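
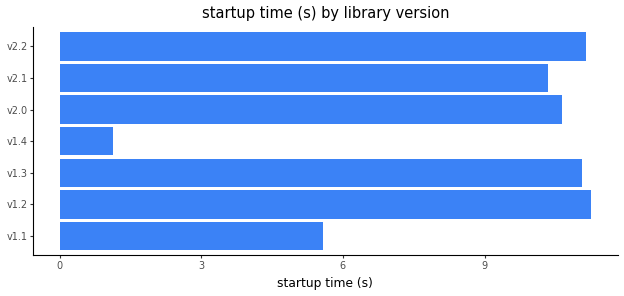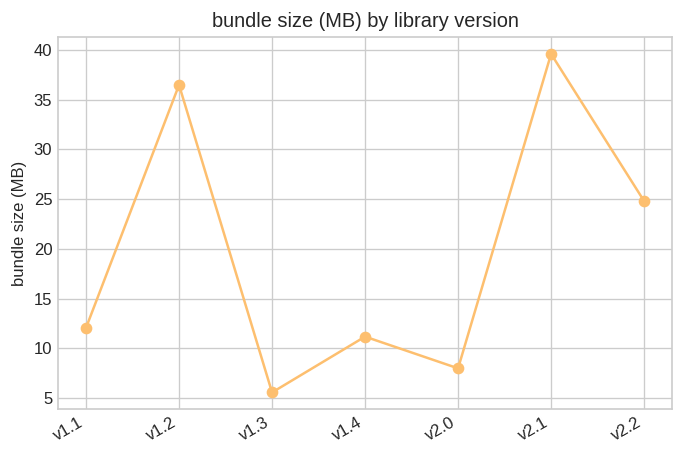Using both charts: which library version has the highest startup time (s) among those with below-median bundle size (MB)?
Chart 2 median bundle size (MB) ≈ 10; below-median library versions: v1.3, v1.4, v2.0. Among those, v1.3 has the highest startup time (s) (≈ 12).

v1.3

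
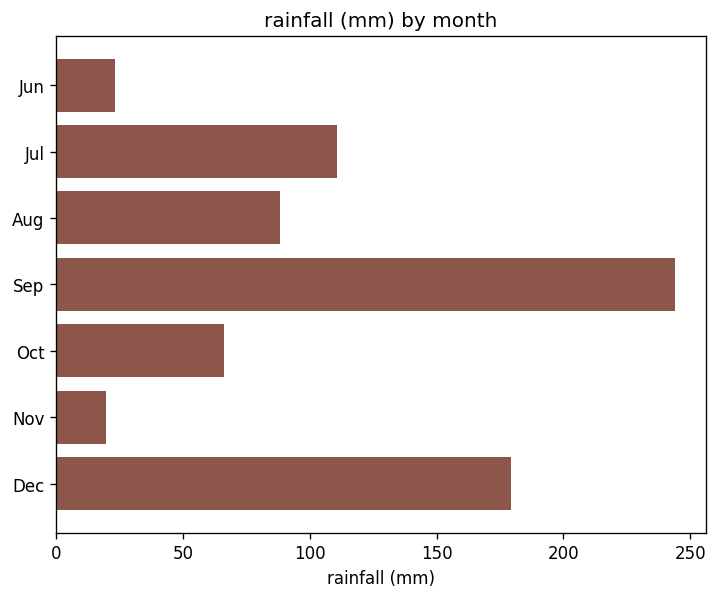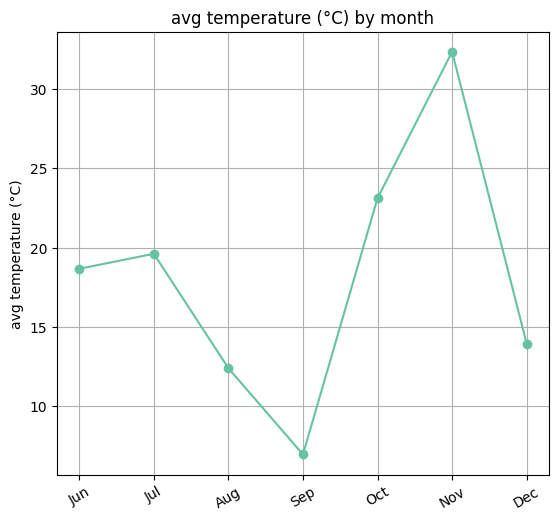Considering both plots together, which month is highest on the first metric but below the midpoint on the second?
Chart 2 median avg temperature (°C) ≈ 20; below-median months: Aug, Sep, Dec. Among those, Sep has the highest rainfall (mm) (≈ 250).

Sep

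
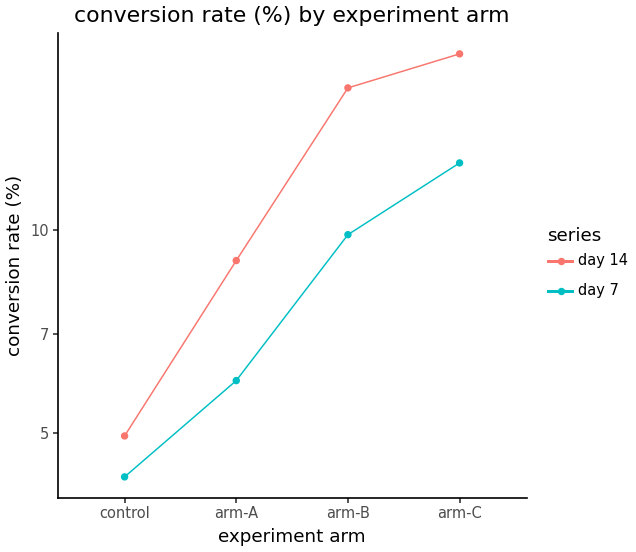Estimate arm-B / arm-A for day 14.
arm-B ≈ 16, arm-A ≈ 10; 16/10 ≈ 1.6.

≈ 1.6×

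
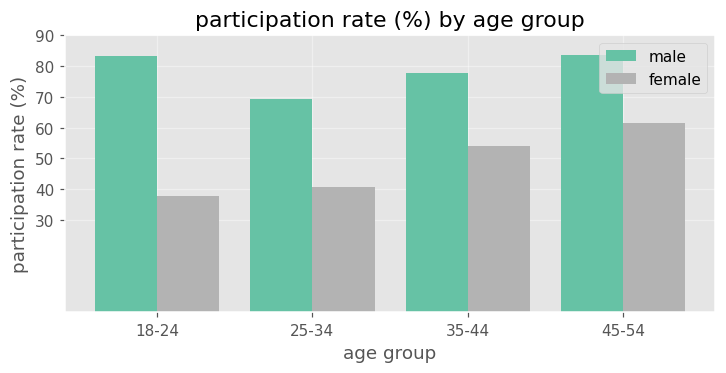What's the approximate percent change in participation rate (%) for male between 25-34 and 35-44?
≈ +14.3%

25-34 ≈ 70, 35-44 ≈ 80; (80 − 70) / 70 ≈ +14.3%.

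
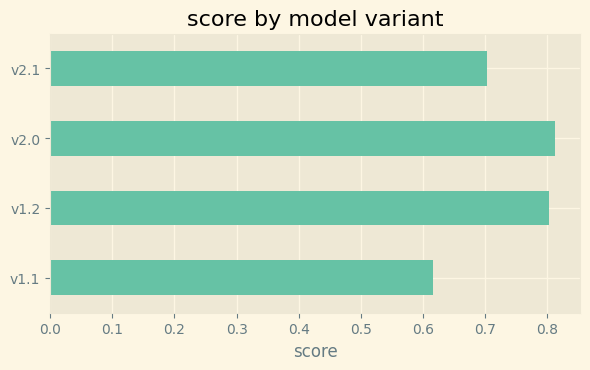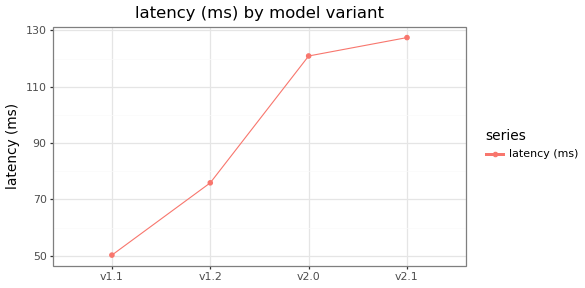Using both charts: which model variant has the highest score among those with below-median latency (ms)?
Chart 2 median latency (ms) ≈ 100; below-median model variants: v1.1, v1.2. Among those, v1.2 has the highest score (≈ 0.8).

v1.2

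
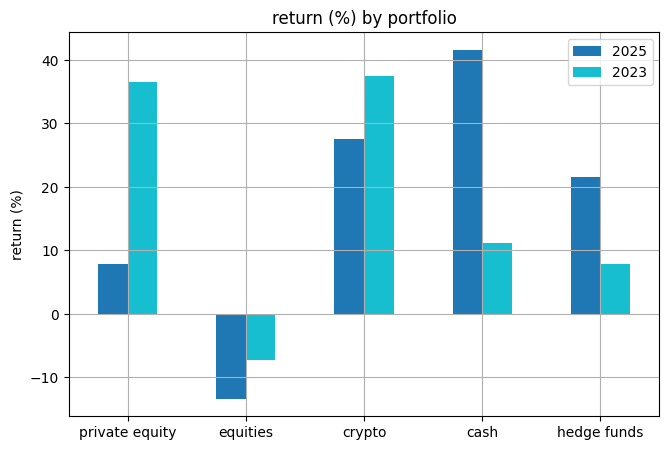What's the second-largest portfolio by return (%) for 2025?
Top 3 for 2025: cash ≈ 40, crypto ≈ 30, hedge funds ≈ 20.

crypto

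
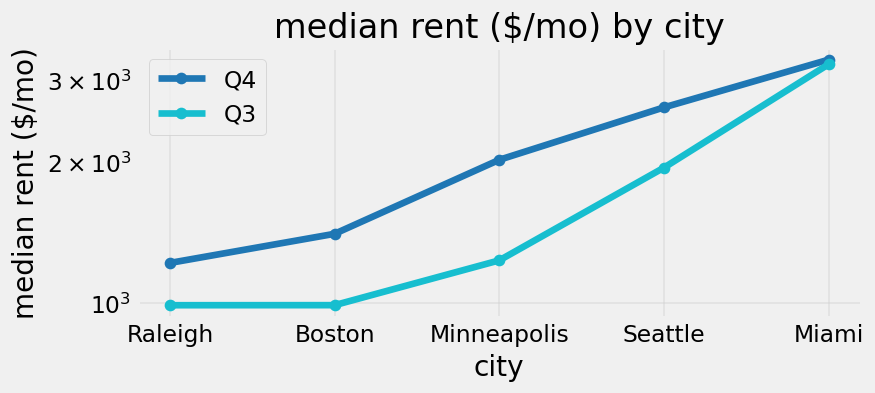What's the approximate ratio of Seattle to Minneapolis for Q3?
Seattle ≈ 2000, Minneapolis ≈ 1200; 2000/1200 ≈ 1.67.

≈ 1.67×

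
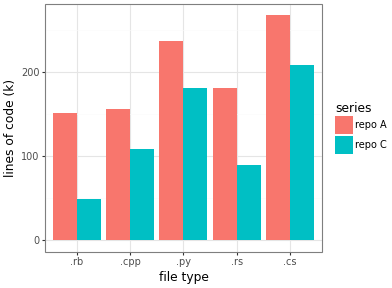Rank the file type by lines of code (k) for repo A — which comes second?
.py

Top 3 for repo A: .cs ≈ 275, .py ≈ 225, .rs ≈ 175.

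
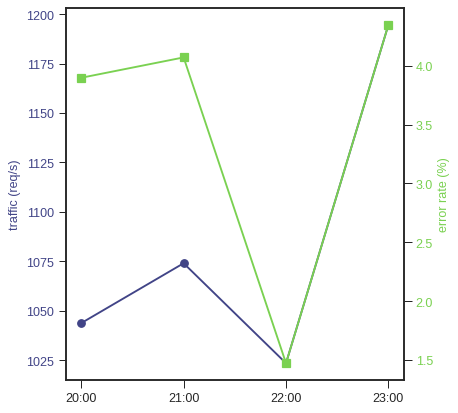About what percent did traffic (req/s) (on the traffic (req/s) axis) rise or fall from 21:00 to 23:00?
21:00 ≈ 1080, 23:00 ≈ 1200; (1200 − 1080) / 1080 ≈ +11.1%.

≈ +11.1%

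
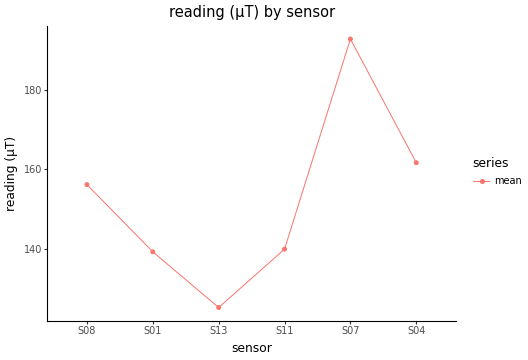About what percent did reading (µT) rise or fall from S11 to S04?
S11 ≈ 140, S04 ≈ 160; (160 − 140) / 140 ≈ +14.3%.

≈ +14.3%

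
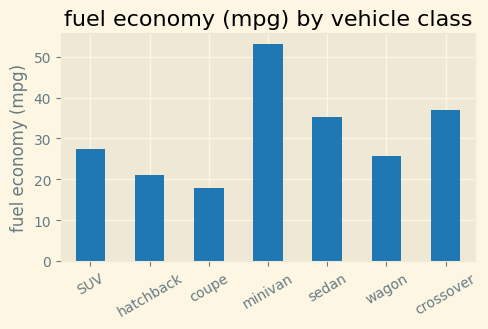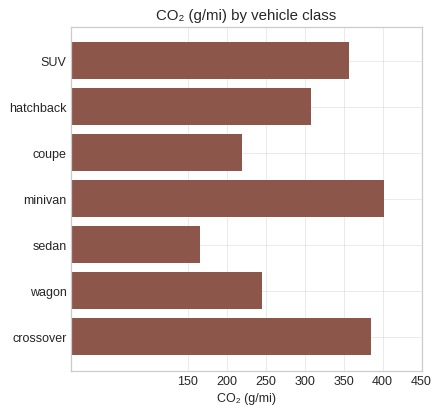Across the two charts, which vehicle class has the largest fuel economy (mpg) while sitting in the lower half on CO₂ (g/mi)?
sedan

Chart 2 median CO₂ (g/mi) ≈ 300; below-median vehicle classes: coupe, sedan, wagon. Among those, sedan has the highest fuel economy (mpg) (≈ 35).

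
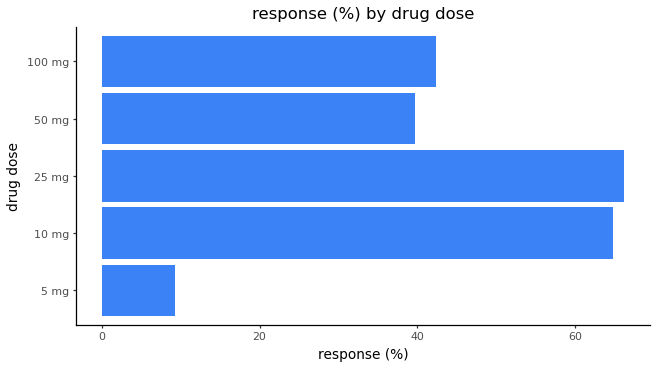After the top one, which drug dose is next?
10 mg

Top 3: 25 mg ≈ 70, 10 mg ≈ 60, 100 mg ≈ 40.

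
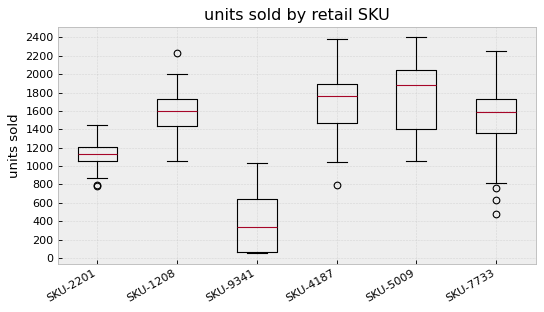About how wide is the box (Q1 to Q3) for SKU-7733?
≈ 400

Q3 ≈ 1800, Q1 ≈ 1400; IQR ≈ 400.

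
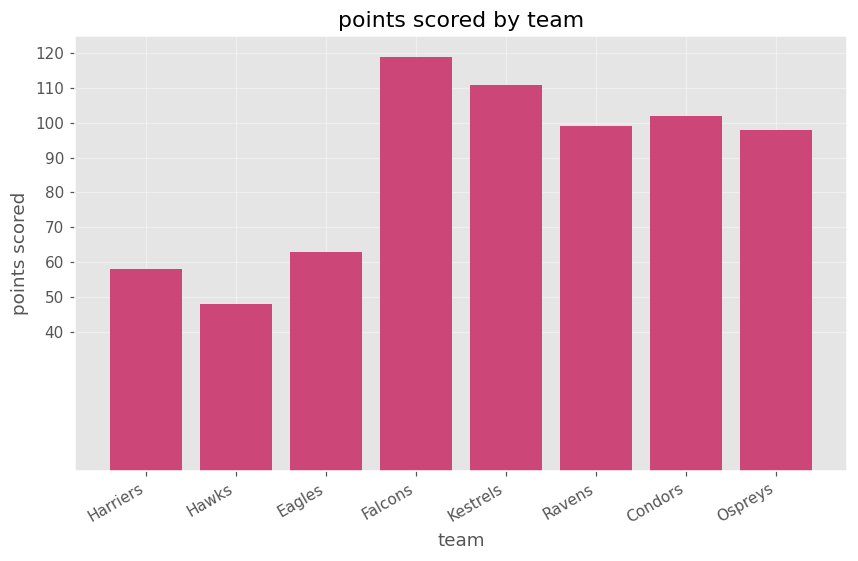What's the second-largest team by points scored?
Top 3: Falcons ≈ 120, Kestrels ≈ 110, Condors ≈ 100.

Kestrels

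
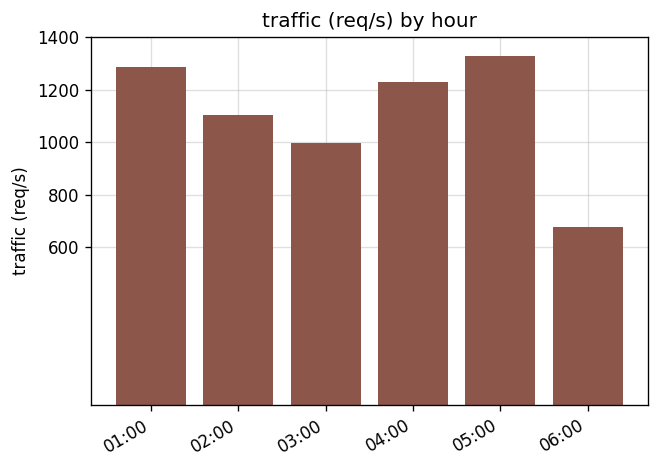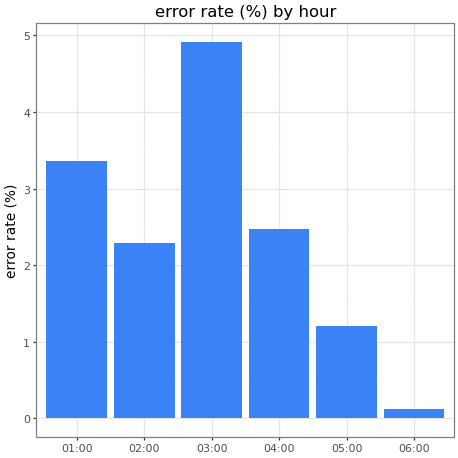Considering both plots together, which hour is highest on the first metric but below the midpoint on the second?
Chart 2 median error rate (%) ≈ 2.5; below-median hours: 02:00, 05:00, 06:00. Among those, 05:00 has the highest traffic (req/s) (≈ 1400).

05:00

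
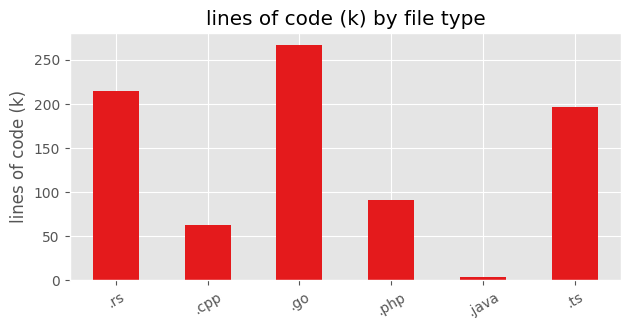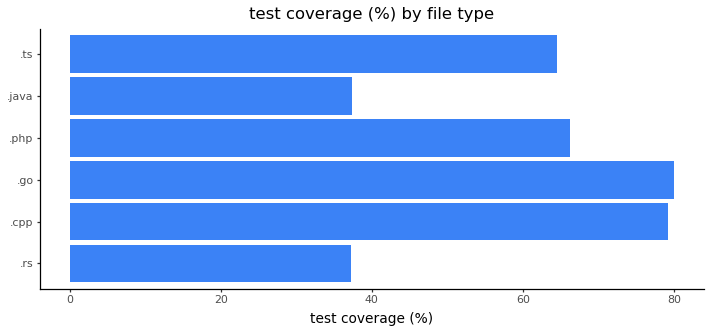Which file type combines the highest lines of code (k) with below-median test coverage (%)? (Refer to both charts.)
Chart 2 median test coverage (%) ≈ 70; below-median file types: .rs, .java, .ts. Among those, .rs has the highest lines of code (k) (≈ 225).

.rs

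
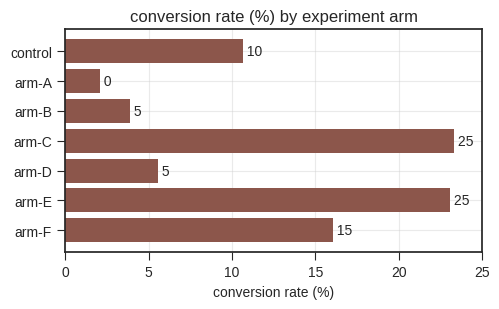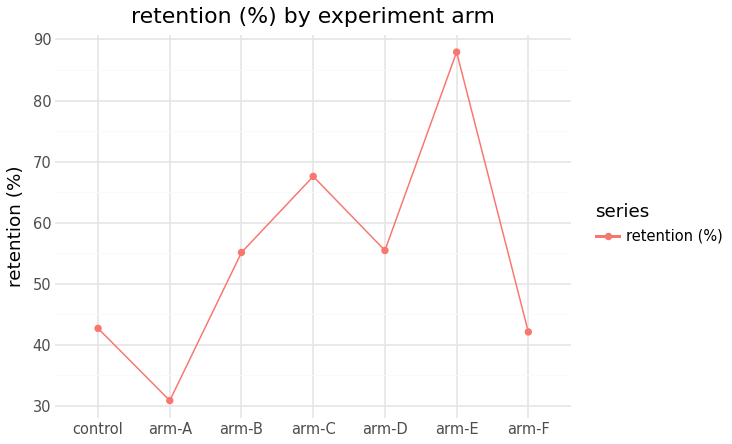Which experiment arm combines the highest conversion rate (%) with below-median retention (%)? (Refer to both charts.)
arm-F

Chart 2 median retention (%) ≈ 60; below-median experiment arms: control, arm-A, arm-F. Among those, arm-F has the highest conversion rate (%) (≈ 15).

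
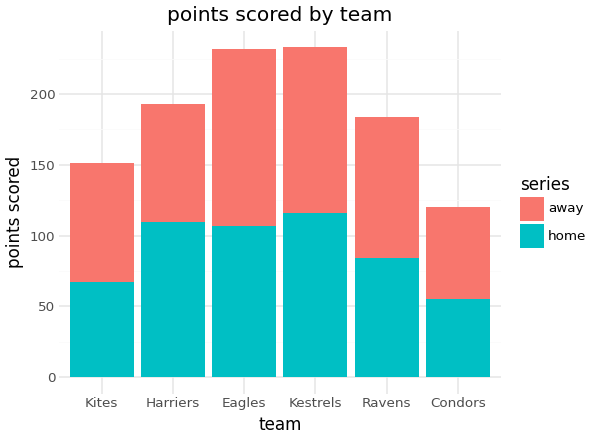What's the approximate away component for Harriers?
away top ≈ 200, bottom ≈ 120; segment ≈ 80.

≈ 80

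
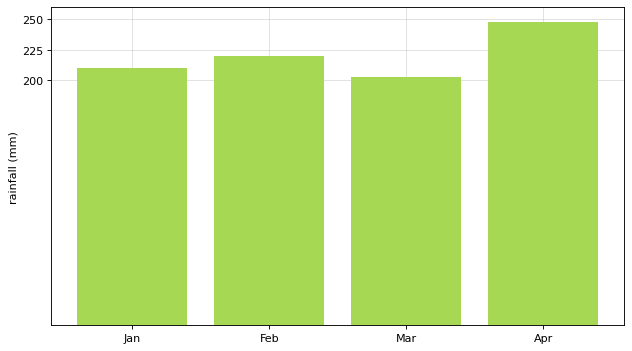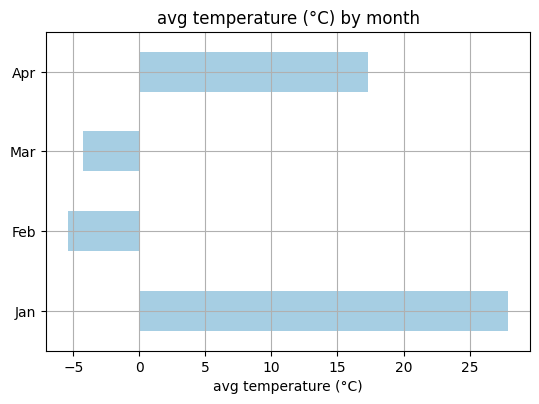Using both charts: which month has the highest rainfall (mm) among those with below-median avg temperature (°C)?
Chart 2 median avg temperature (°C) ≈ 5; below-median months: Feb, Mar. Among those, Feb has the highest rainfall (mm) (≈ 225).

Feb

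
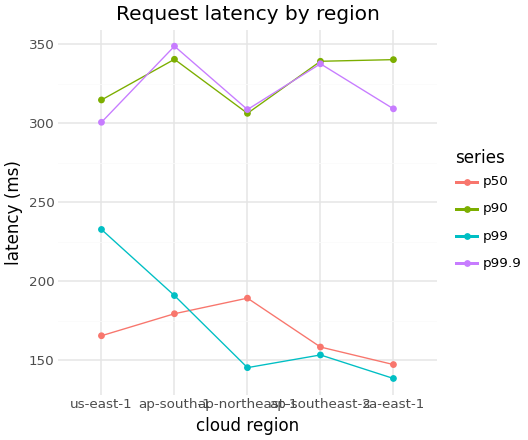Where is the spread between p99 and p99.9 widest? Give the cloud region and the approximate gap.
ap-southeast-2: p99 ≈ 160, p99.9 ≈ 340 → gap ≈ 180. Next-largest (sa-east-1) is only ≈ 160.

ap-southeast-2, ≈ 180 ms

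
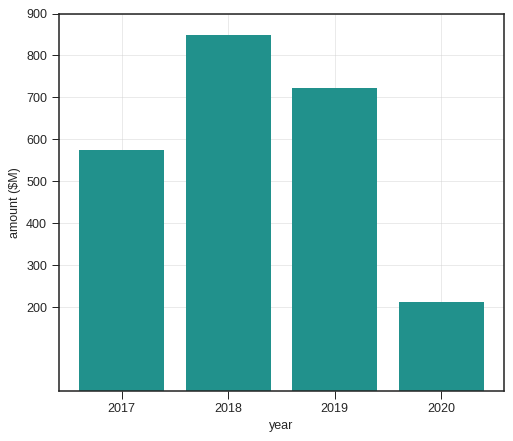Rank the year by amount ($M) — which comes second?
Top 3: 2018 ≈ 800, 2019 ≈ 700, 2017 ≈ 600.

2019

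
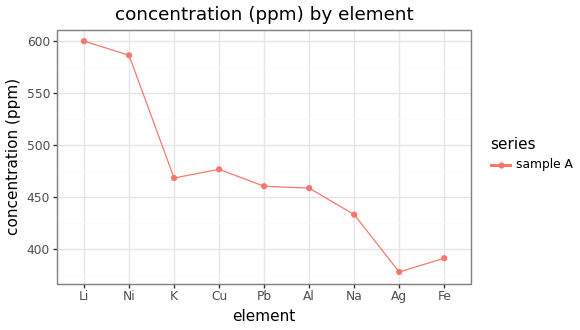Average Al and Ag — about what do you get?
(460 + 380) / 2 ≈ 420.

≈ 420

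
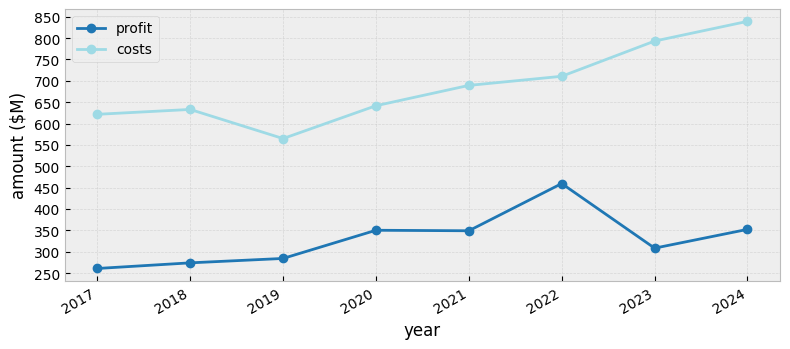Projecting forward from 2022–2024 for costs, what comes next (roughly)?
Last three: 700, 800, 850 → slope ≈ 75/step → next ≈ 925.

≈ 925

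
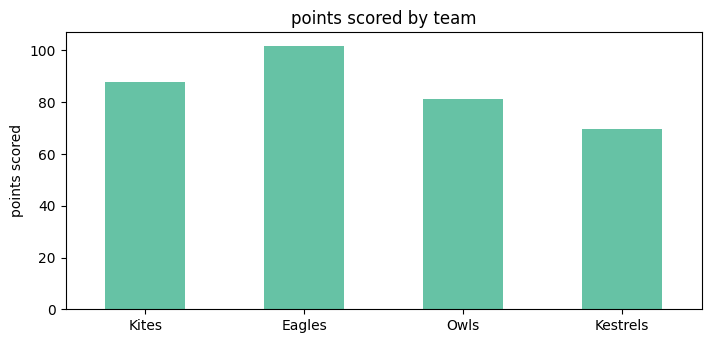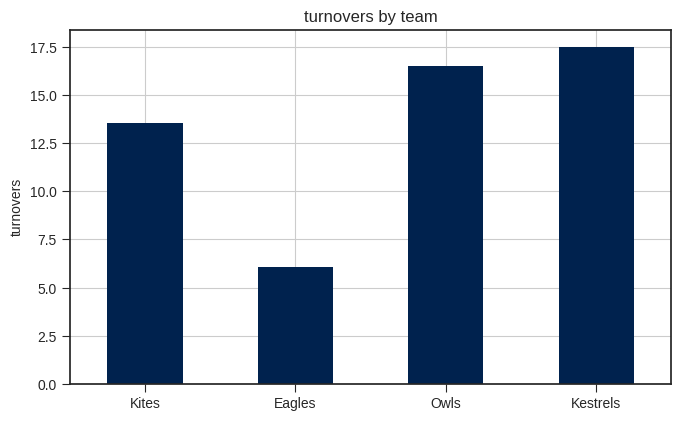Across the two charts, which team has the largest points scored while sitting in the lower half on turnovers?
Chart 2 median turnovers ≈ 16; below-median teams: Kites, Eagles. Among those, Eagles has the highest points scored (≈ 100).

Eagles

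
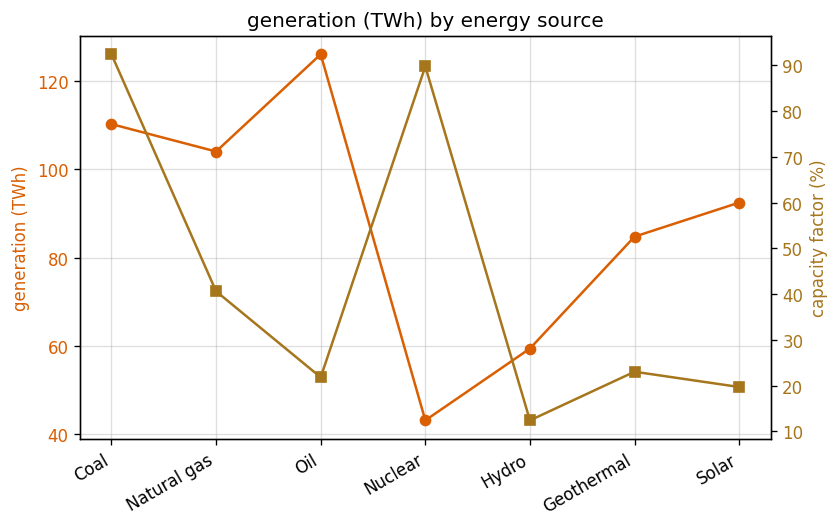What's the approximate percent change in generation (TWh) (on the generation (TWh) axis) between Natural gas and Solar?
≈ -10%

Natural gas ≈ 100, Solar ≈ 90; (90 − 100) / 100 ≈ -10%.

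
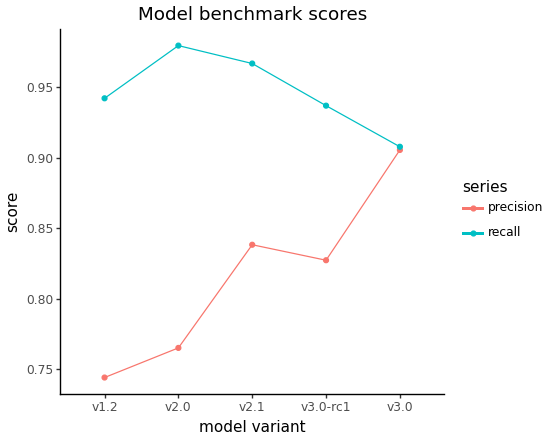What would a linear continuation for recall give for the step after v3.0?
≈ 0.87

Last three: 0.96, 0.94, 0.90 → slope ≈ -0.03/step → next ≈ 0.87.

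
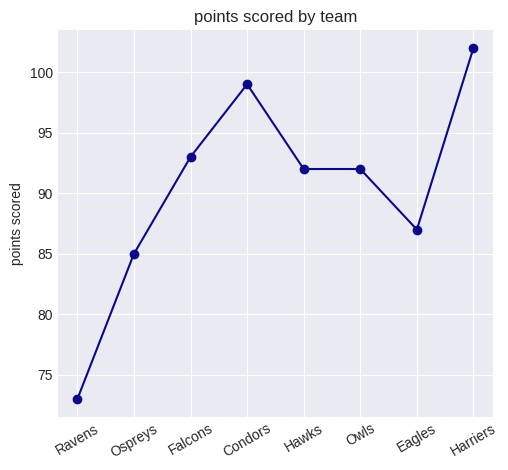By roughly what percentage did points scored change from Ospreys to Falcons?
≈ +11.8%

Ospreys ≈ 85, Falcons ≈ 95; (95 − 85) / 85 ≈ +11.8%.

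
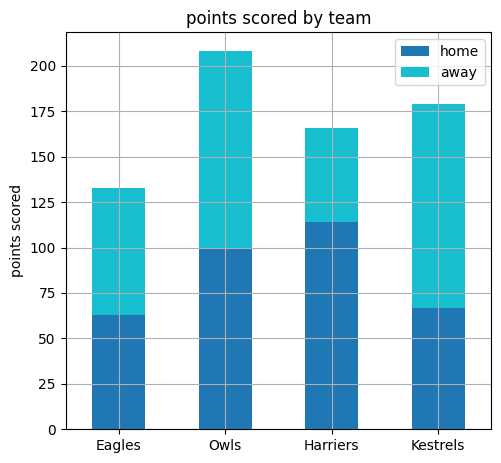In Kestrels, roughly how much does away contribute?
away top ≈ 180, bottom ≈ 60; segment ≈ 120.

≈ 120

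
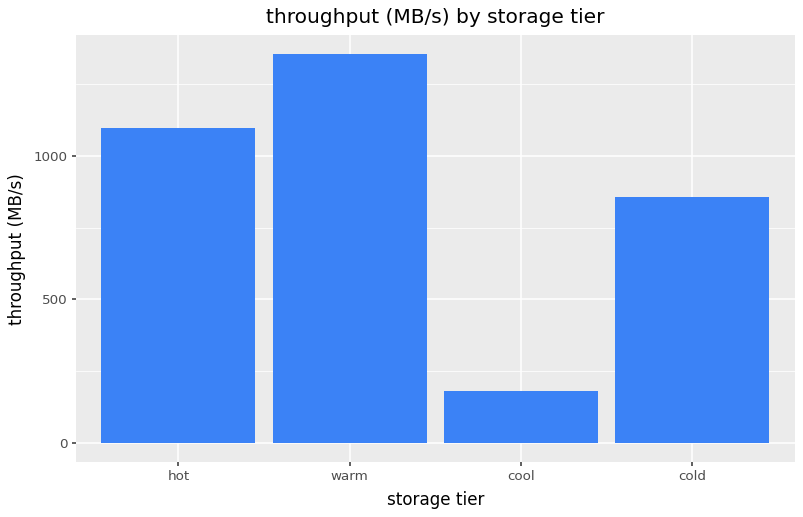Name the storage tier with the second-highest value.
hot

Top 3: warm ≈ 1400, hot ≈ 1000, cold ≈ 800.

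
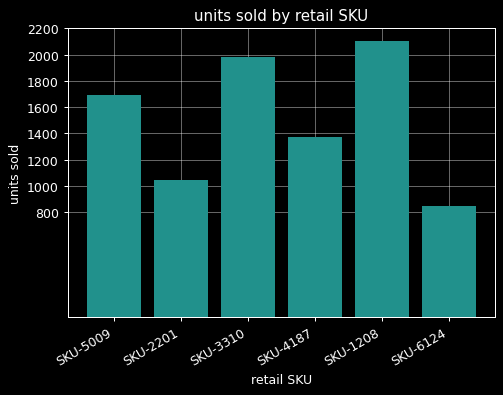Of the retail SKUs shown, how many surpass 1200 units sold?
4

Above 1200: SKU-5009, SKU-3310, SKU-4187, SKU-1208.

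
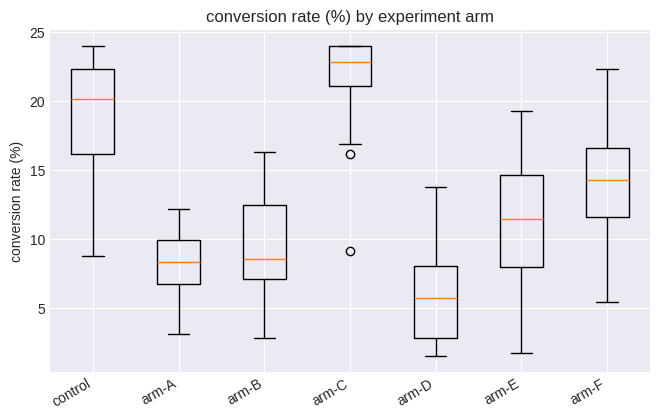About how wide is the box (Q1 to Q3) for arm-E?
≈ 6

Q3 ≈ 14, Q1 ≈ 8; IQR ≈ 6.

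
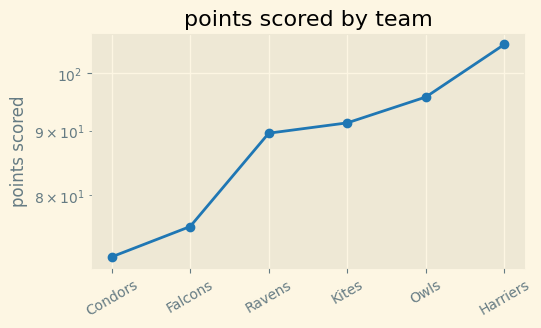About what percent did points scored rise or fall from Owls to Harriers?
Owls ≈ 95, Harriers ≈ 105; (105 − 95) / 95 ≈ +10.5%.

≈ +10.5%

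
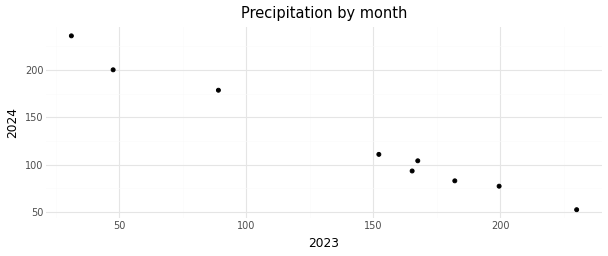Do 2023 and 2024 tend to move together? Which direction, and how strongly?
negative, strong

Points are negatively correlated; strong (|r| ≈ 1.0).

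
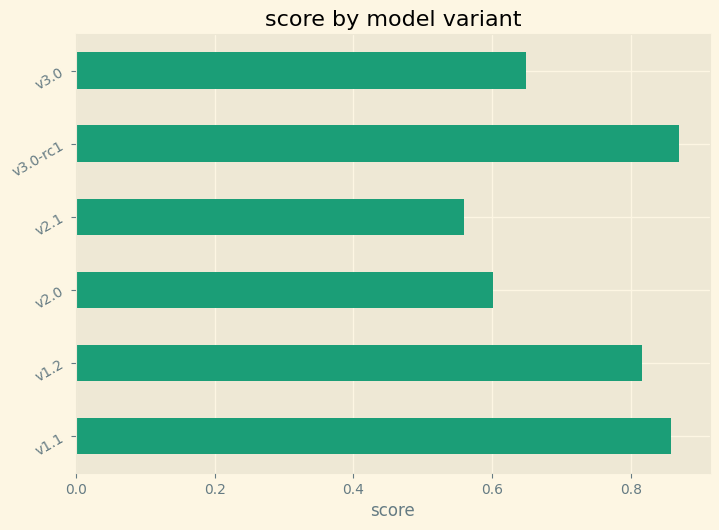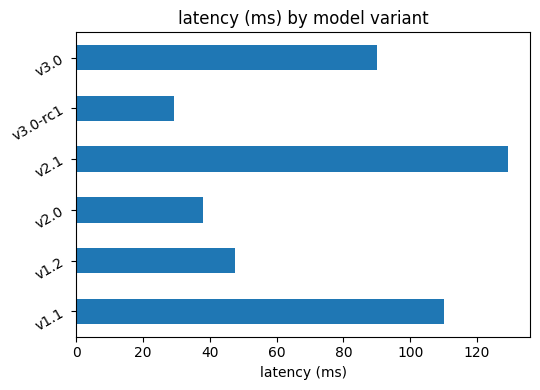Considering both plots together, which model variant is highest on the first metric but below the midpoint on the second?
Chart 2 median latency (ms) ≈ 60; below-median model variants: v1.2, v2.0, v3.0-rc1. Among those, v3.0-rc1 has the highest score (≈ 0.9).

v3.0-rc1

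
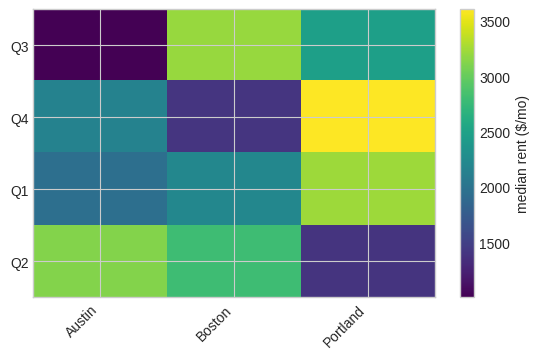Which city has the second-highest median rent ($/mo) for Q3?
Portland

Top 3 for Q3: Boston ≈ 3000, Portland ≈ 2500, Austin ≈ 1000.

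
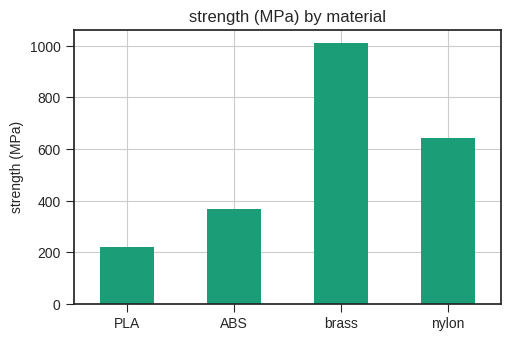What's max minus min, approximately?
Max brass ≈ 1000, min PLA ≈ 200; range ≈ 800.

≈ 800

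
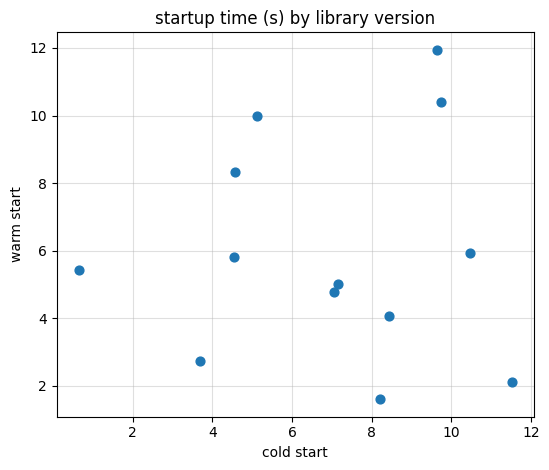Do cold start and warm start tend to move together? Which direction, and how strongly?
no clear correlation

Points are roughly uncorrelated; weak (|r| ≈ 0.0).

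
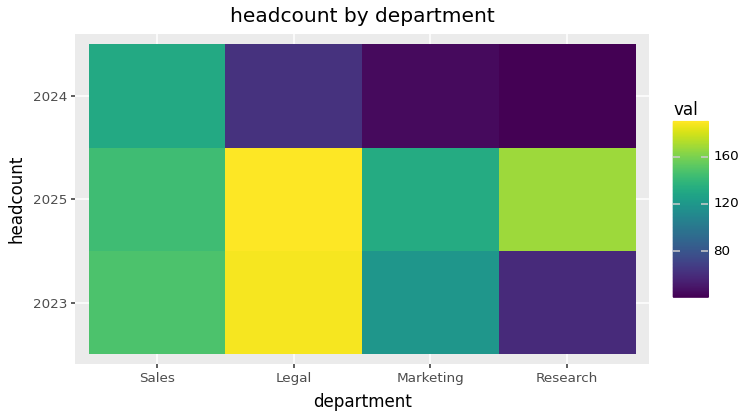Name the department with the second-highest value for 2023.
Top 3 for 2023: Legal ≈ 180, Sales ≈ 140, Marketing ≈ 120.

Sales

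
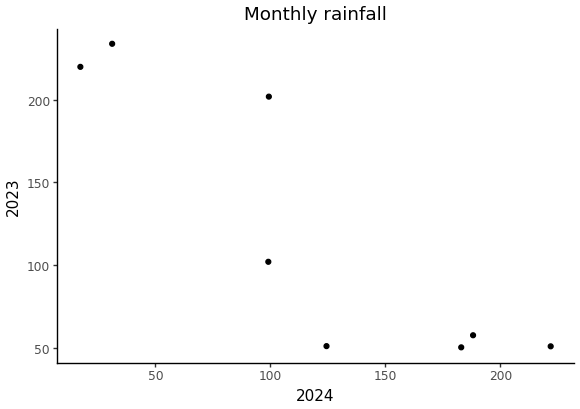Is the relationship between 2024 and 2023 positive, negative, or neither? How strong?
negative, strong

Points are negatively correlated; strong (|r| ≈ 0.9).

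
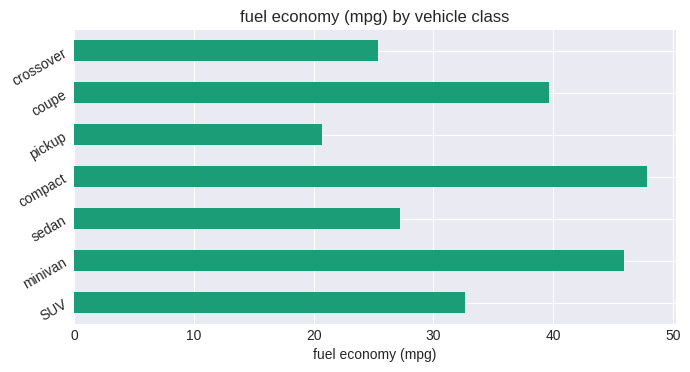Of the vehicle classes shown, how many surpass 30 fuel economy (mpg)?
Above 30: SUV, minivan, compact, coupe.

4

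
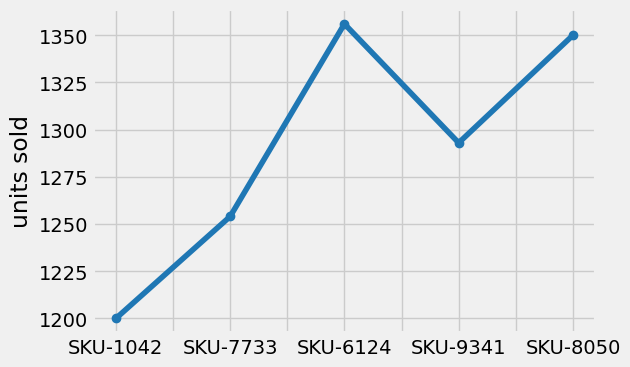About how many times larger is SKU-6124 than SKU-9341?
≈ 1.05×

SKU-6124 ≈ 1360, SKU-9341 ≈ 1300; 1360/1300 ≈ 1.05.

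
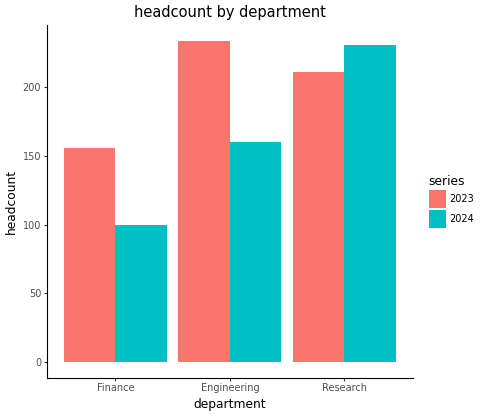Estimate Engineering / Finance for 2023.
Engineering ≈ 240, Finance ≈ 160; 240/160 ≈ 1.5.

≈ 1.5×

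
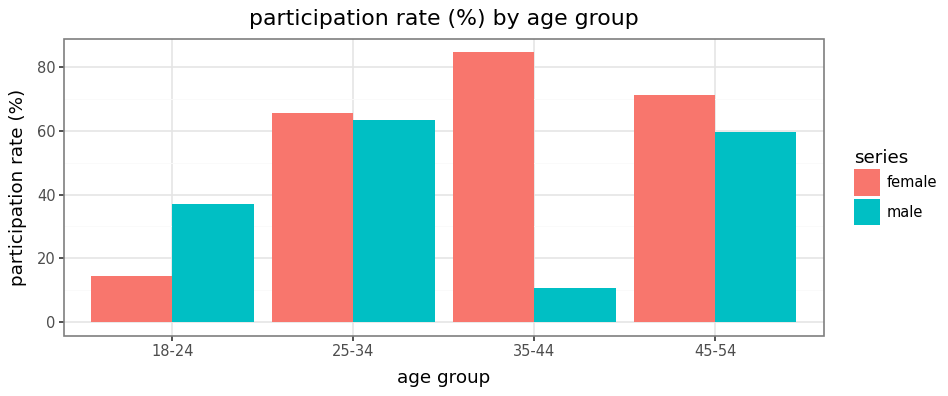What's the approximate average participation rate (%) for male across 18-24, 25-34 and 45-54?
(40 + 60 + 60) / 3 ≈ 53.

≈ 53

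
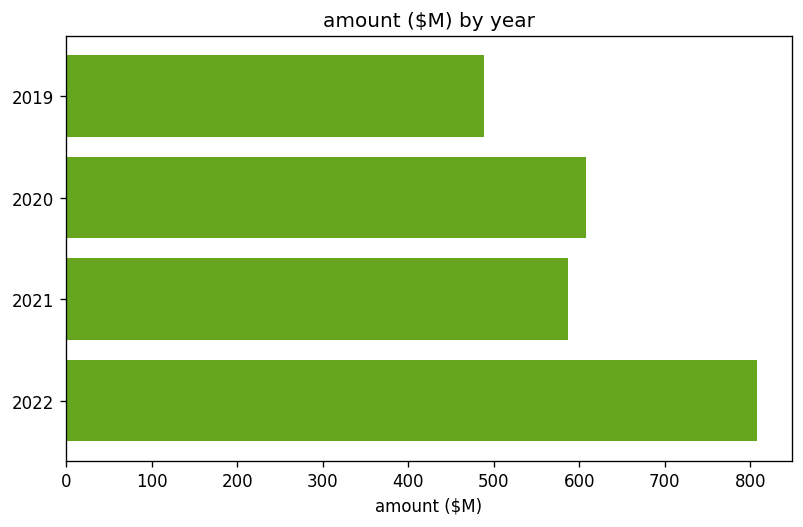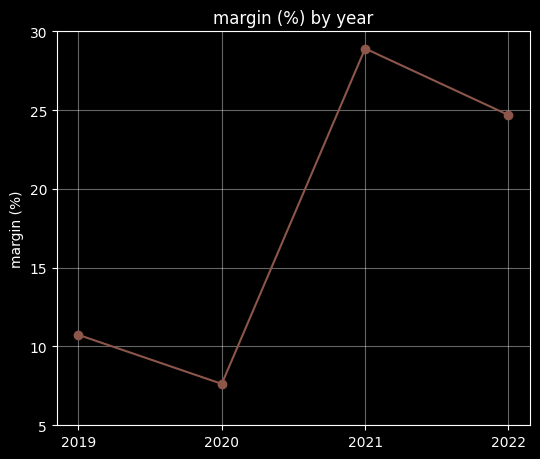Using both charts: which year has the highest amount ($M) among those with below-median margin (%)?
Chart 2 median margin (%) ≈ 20; below-median years: 2019, 2020. Among those, 2020 has the highest amount ($M) (≈ 600).

2020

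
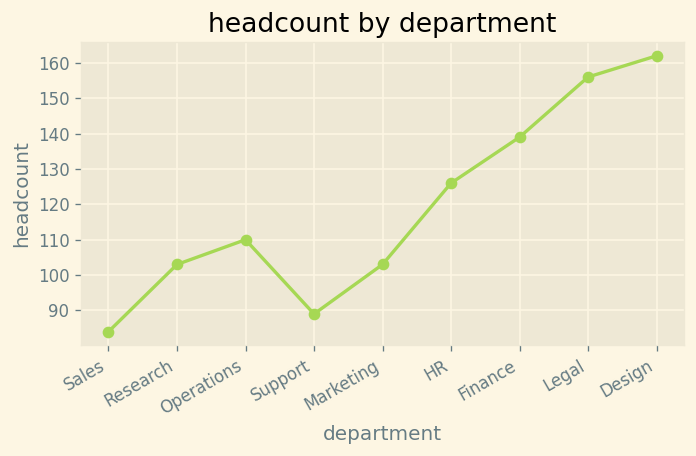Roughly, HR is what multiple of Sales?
≈ 1.62×

HR ≈ 130, Sales ≈ 80; 130/80 ≈ 1.62.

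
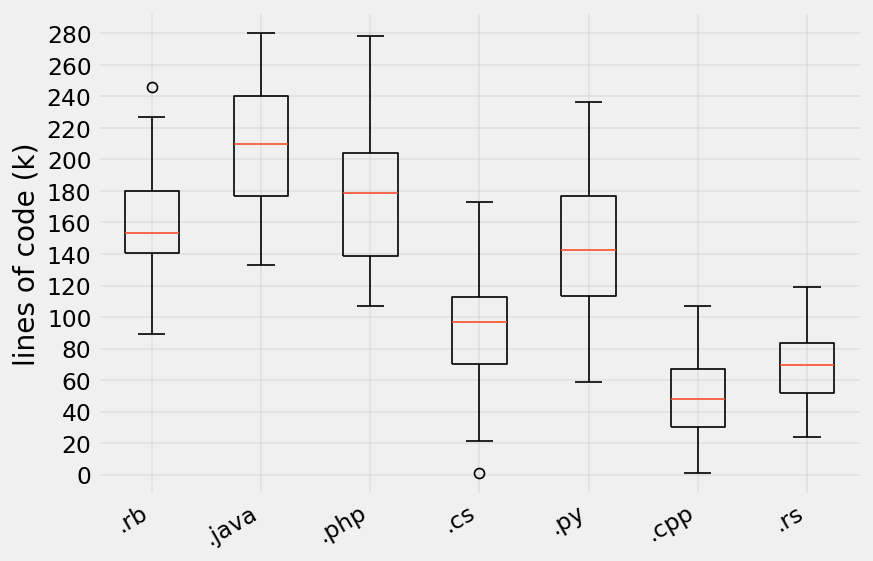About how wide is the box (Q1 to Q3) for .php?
Q3 ≈ 200, Q1 ≈ 140; IQR ≈ 60.

≈ 60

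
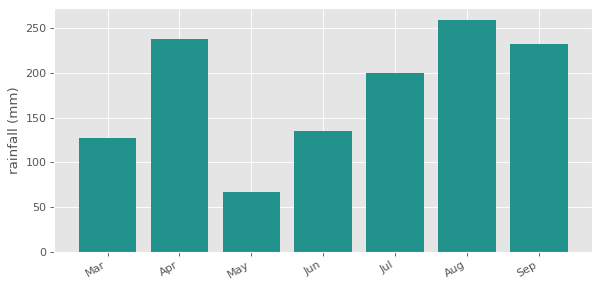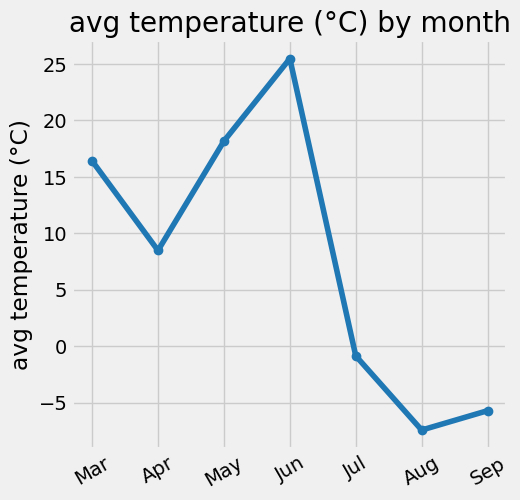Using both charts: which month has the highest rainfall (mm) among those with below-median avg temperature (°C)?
Aug

Chart 2 median avg temperature (°C) ≈ 10; below-median months: Jul, Aug, Sep. Among those, Aug has the highest rainfall (mm) (≈ 250).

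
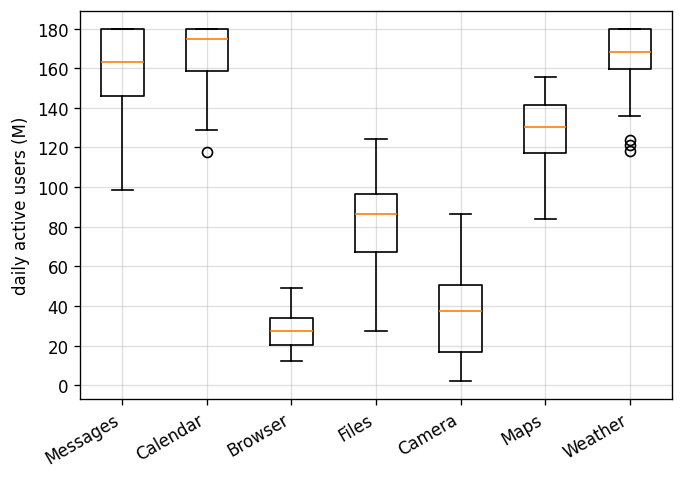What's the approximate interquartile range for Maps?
Q3 ≈ 140, Q1 ≈ 120; IQR ≈ 20.

≈ 20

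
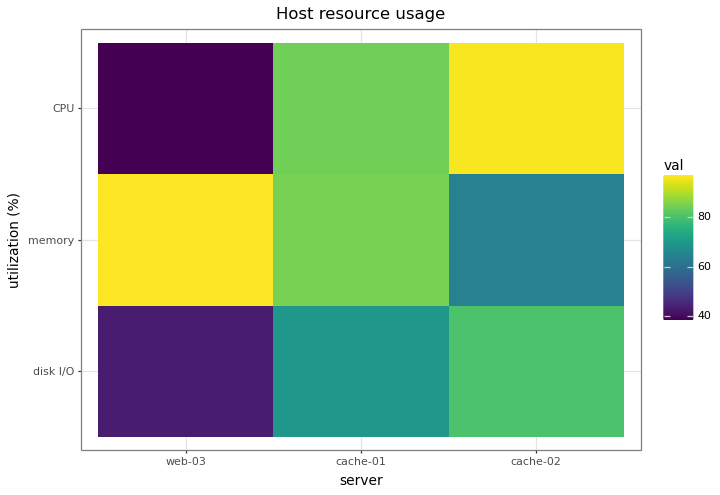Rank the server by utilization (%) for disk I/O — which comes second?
cache-01

Top 3 for disk I/O: cache-02 ≈ 80, cache-01 ≈ 70, web-03 ≈ 45.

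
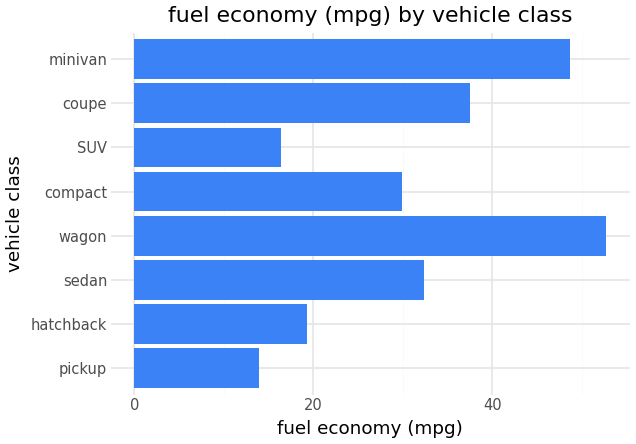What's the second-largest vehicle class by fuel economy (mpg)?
Top 3: wagon ≈ 55, minivan ≈ 50, coupe ≈ 40.

minivan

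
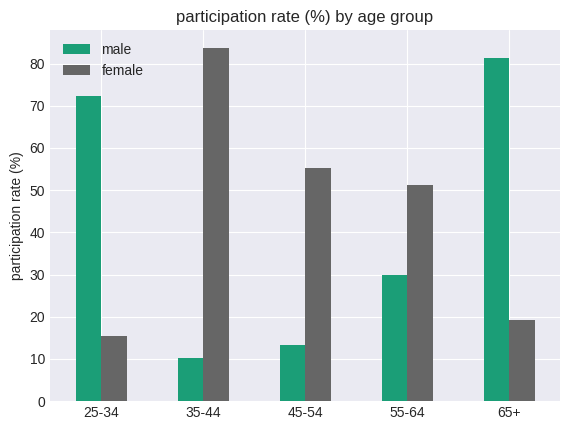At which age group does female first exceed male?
25-34: female ≈ 20 vs male ≈ 70 (not yet); 35-44: female ≈ 80 vs male ≈ 10 (first crossover).

35-44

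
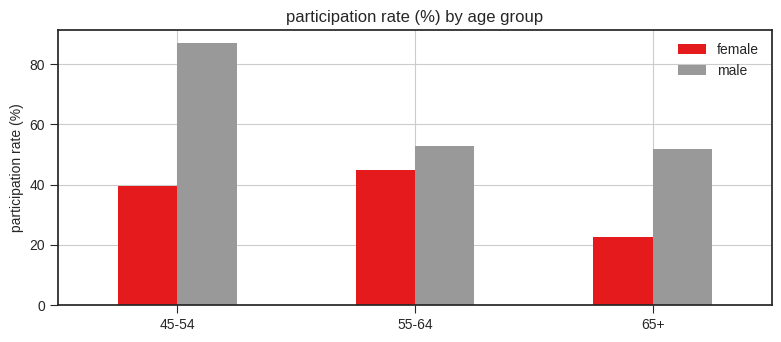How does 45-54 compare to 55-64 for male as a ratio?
≈ 1.8×

45-54 ≈ 90, 55-64 ≈ 50; 90/50 ≈ 1.8.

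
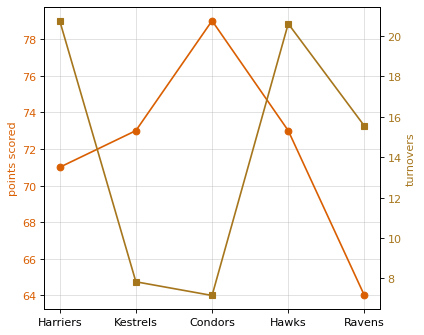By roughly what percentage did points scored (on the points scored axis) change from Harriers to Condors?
Harriers ≈ 72, Condors ≈ 80; (80 − 72) / 72 ≈ +11.1%.

≈ +11.1%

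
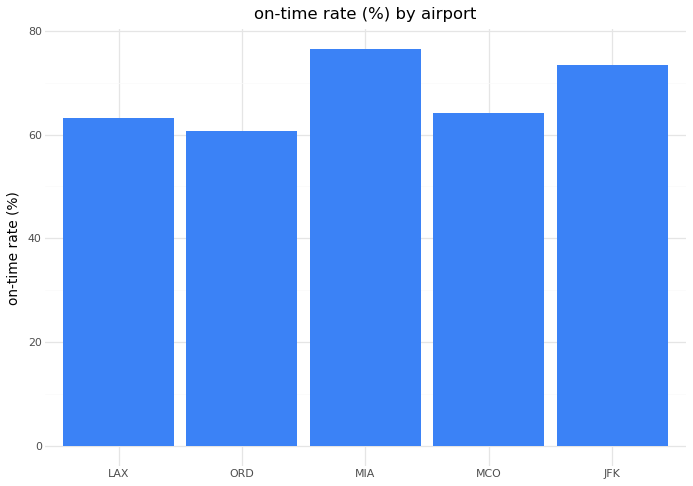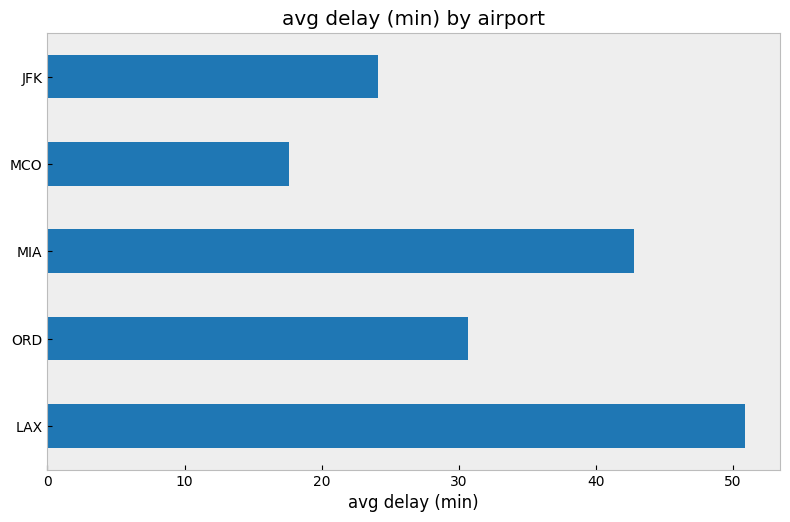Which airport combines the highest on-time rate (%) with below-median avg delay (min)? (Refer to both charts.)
Chart 2 median avg delay (min) ≈ 30; below-median airports: MCO, JFK. Among those, JFK has the highest on-time rate (%) (≈ 70).

JFK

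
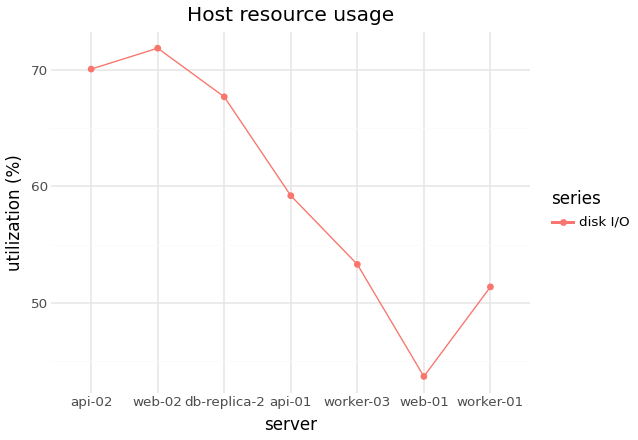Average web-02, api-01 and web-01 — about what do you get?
(70 + 60 + 45) / 3 ≈ 58.

≈ 58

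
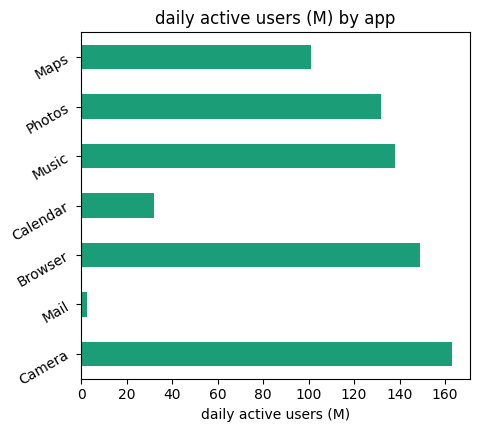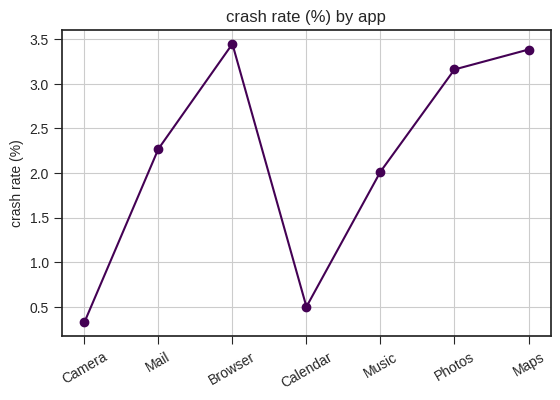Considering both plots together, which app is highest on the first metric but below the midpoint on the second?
Chart 2 median crash rate (%) ≈ 2.5; below-median apps: Camera, Calendar, Music. Among those, Camera has the highest daily active users (M) (≈ 160).

Camera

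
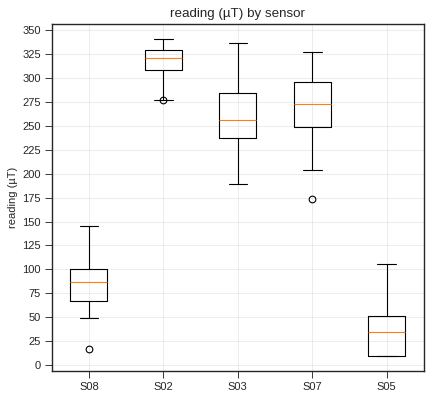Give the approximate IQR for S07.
≈ 50

Q3 ≈ 300, Q1 ≈ 250; IQR ≈ 50.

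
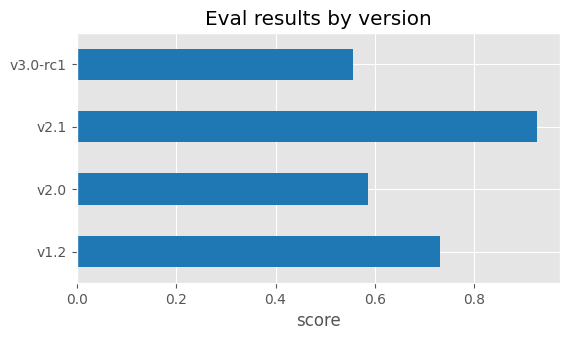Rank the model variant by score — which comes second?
v1.2

Top 3: v2.1 ≈ 0.9, v1.2 ≈ 0.7, v2.0 ≈ 0.6.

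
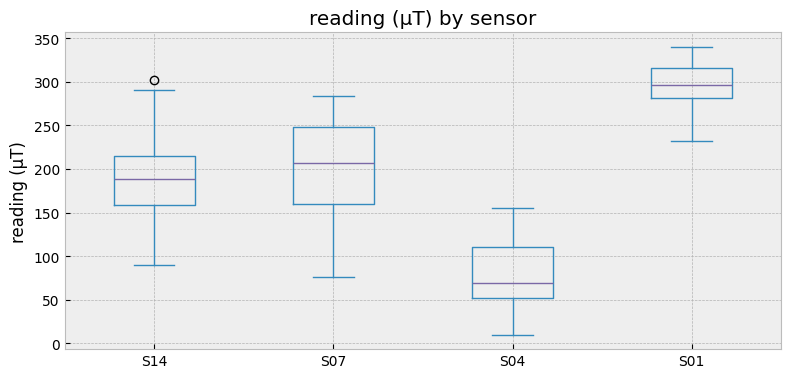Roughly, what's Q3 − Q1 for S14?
≈ 60

Q3 ≈ 220, Q1 ≈ 160; IQR ≈ 60.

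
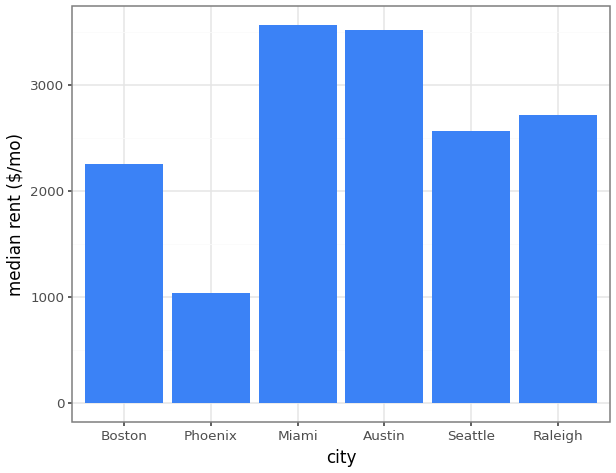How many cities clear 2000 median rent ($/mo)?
5

Above 2000: Boston, Miami, Austin, Seattle, Raleigh.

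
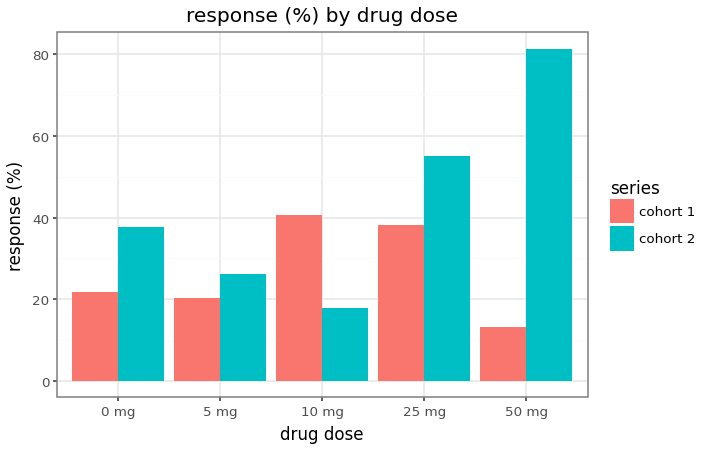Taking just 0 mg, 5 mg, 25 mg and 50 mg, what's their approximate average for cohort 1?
(20 + 20 + 40 + 10) / 4 ≈ 22.

≈ 22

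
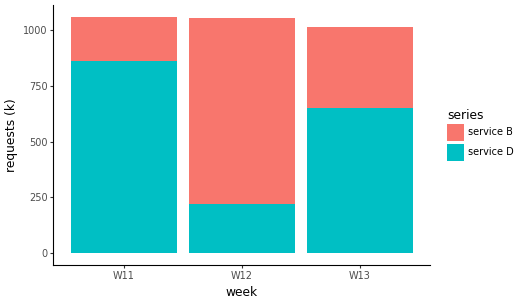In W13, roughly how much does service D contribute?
≈ 600

service D top ≈ 600, bottom ≈ 0; segment ≈ 600.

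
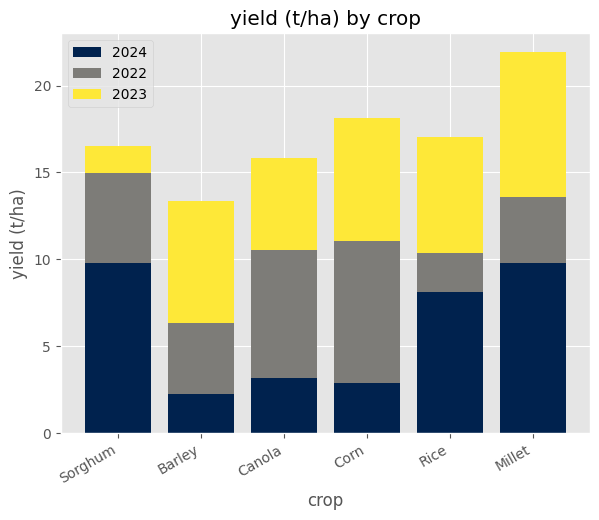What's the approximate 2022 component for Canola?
≈ 6

2022 top ≈ 10, bottom ≈ 4; segment ≈ 6.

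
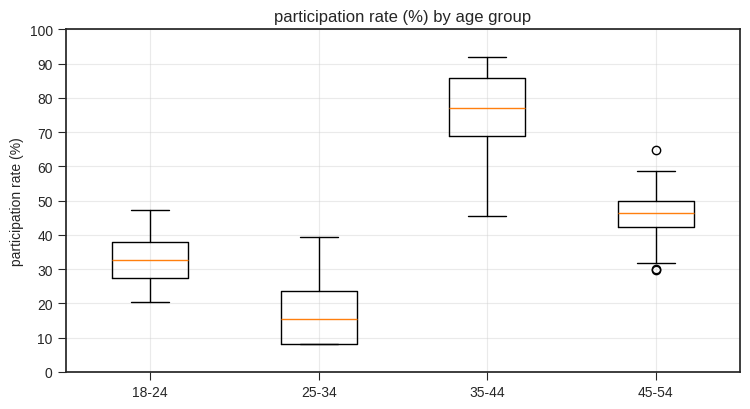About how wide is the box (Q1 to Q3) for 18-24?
≈ 10

Q3 ≈ 40, Q1 ≈ 30; IQR ≈ 10.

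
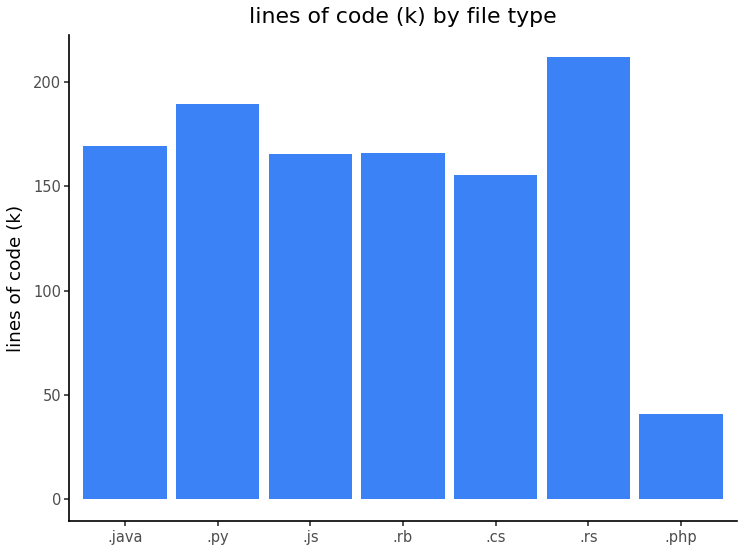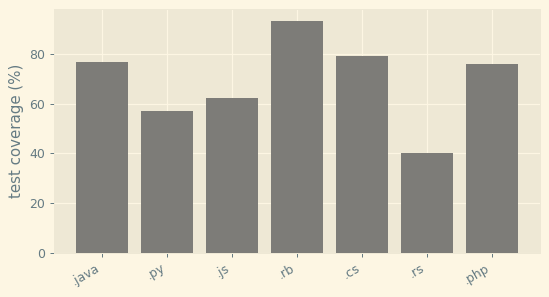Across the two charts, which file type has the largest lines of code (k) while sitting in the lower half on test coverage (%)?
Chart 2 median test coverage (%) ≈ 80; below-median file types: .py, .js, .rs. Among those, .rs has the highest lines of code (k) (≈ 220).

.rs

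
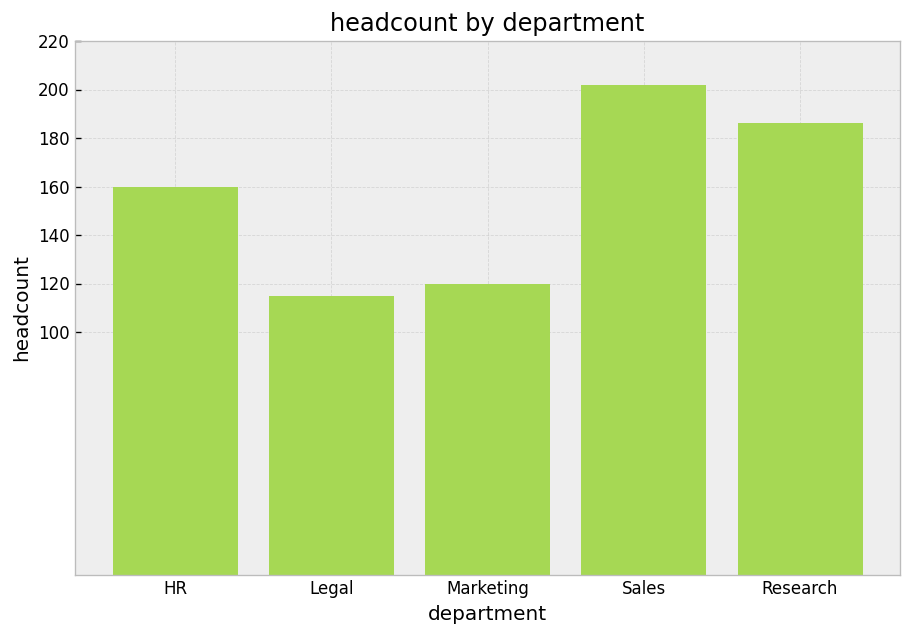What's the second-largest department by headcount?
Top 3: Sales ≈ 200, Research ≈ 180, HR ≈ 160.

Research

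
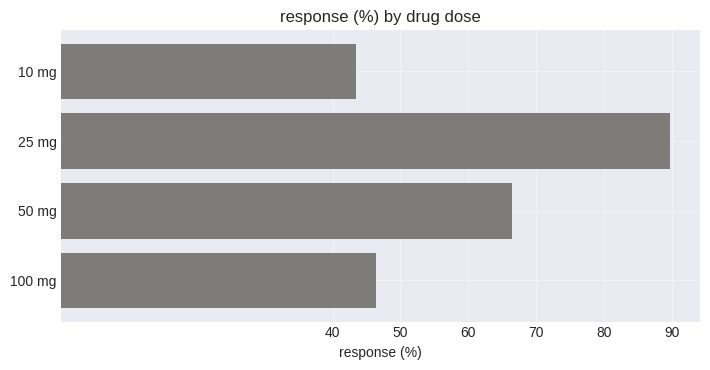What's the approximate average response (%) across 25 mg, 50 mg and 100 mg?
≈ 70

(90 + 70 + 50) / 3 ≈ 70.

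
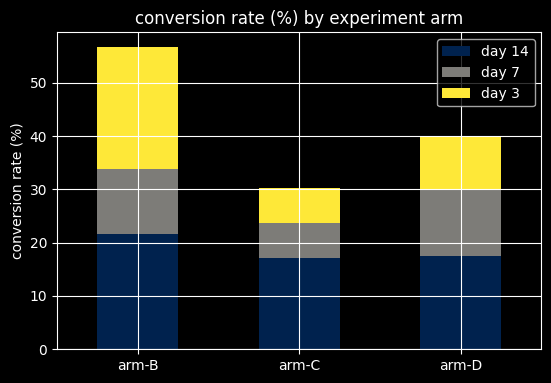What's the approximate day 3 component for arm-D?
day 3 top ≈ 40, bottom ≈ 30; segment ≈ 10.

≈ 10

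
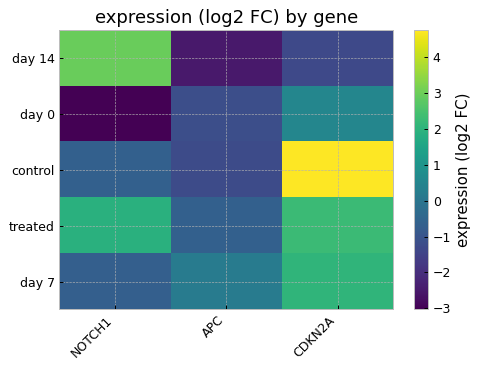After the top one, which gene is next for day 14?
Top 3 for day 14: NOTCH1 ≈ 3, CDKN2A ≈ -1, APC ≈ -3.

CDKN2A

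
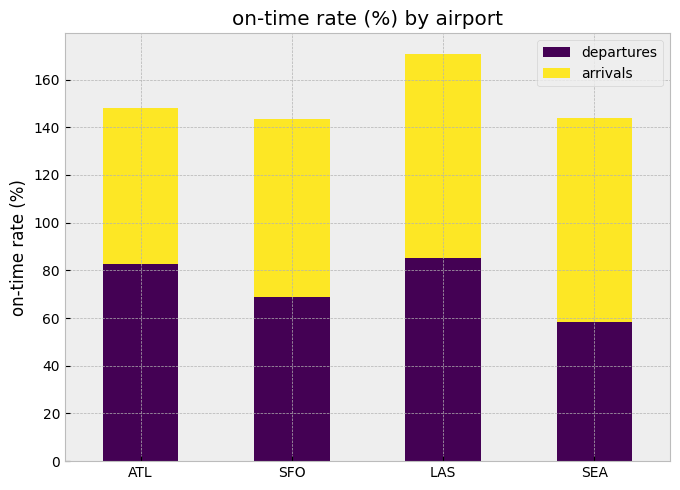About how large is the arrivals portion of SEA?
arrivals top ≈ 140, bottom ≈ 60; segment ≈ 80.

≈ 80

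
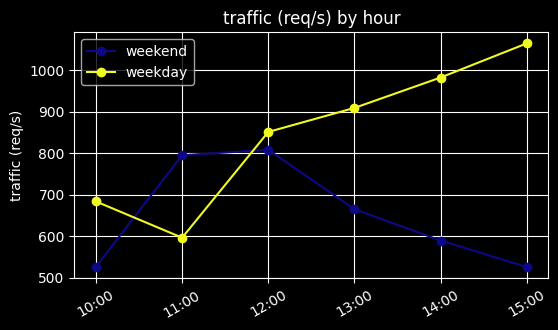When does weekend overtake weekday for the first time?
11:00

10:00: weekend ≈ 550 vs weekday ≈ 700 (not yet); 11:00: weekend ≈ 800 vs weekday ≈ 600 (first crossover).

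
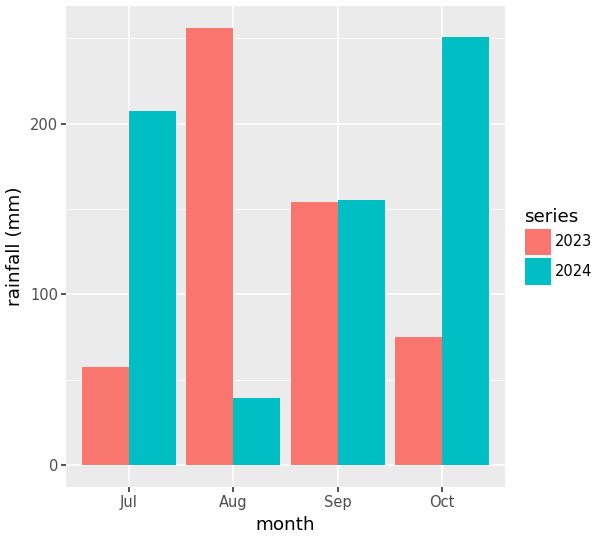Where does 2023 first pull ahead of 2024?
Aug

Jul: 2023 ≈ 50 vs 2024 ≈ 200 (not yet); Aug: 2023 ≈ 250 vs 2024 ≈ 50 (first crossover).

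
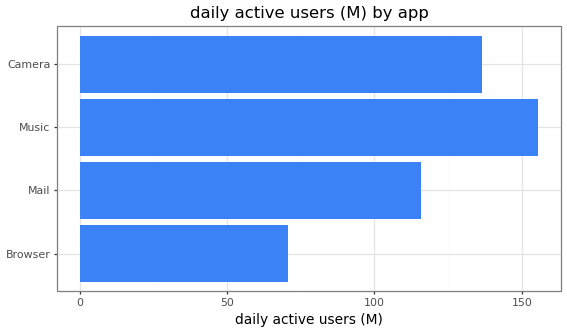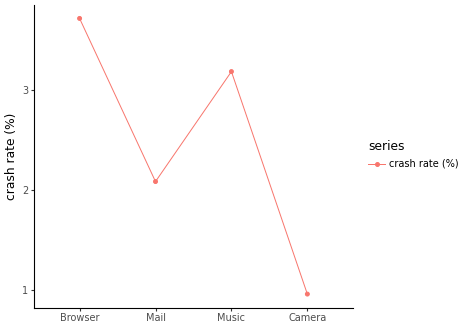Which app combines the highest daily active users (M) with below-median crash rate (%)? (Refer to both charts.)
Chart 2 median crash rate (%) ≈ 2.5; below-median apps: Mail, Camera. Among those, Camera has the highest daily active users (M) (≈ 140).

Camera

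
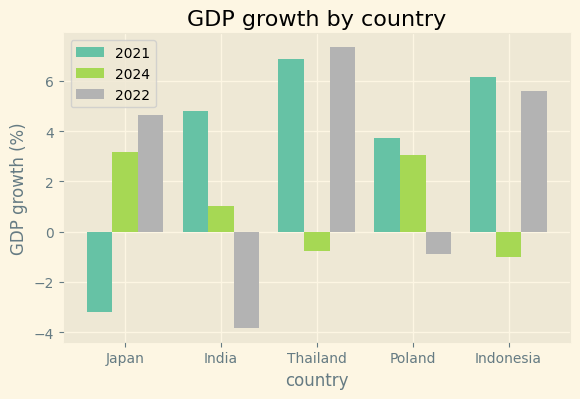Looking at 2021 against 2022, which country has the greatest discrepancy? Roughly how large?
India, ≈ 9 %

India: 2021 ≈ 5, 2022 ≈ -4 → gap ≈ 9. Next-largest (Japan) is only ≈ 8.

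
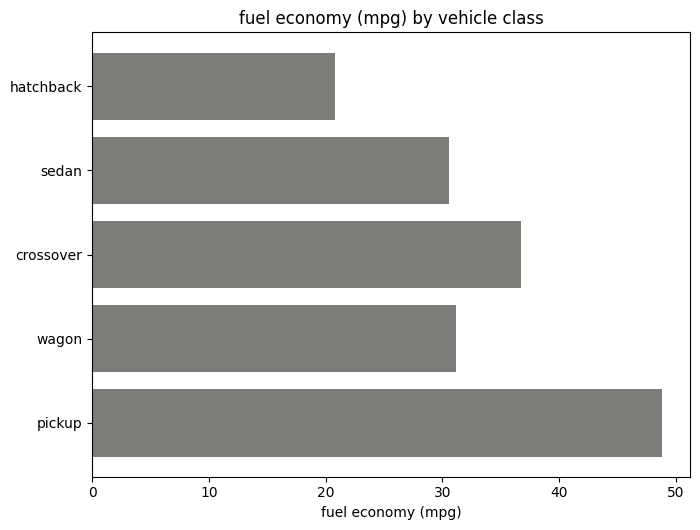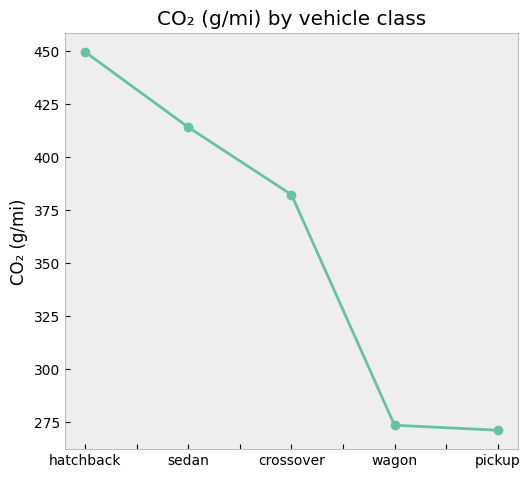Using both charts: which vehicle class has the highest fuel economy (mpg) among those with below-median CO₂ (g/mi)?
Chart 2 median CO₂ (g/mi) ≈ 400; below-median vehicle classes: wagon, pickup. Among those, pickup has the highest fuel economy (mpg) (≈ 50).

pickup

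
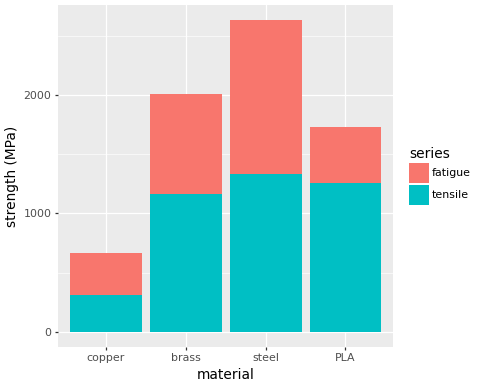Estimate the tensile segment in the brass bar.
tensile top ≈ 1000, bottom ≈ 0; segment ≈ 1000.

≈ 1000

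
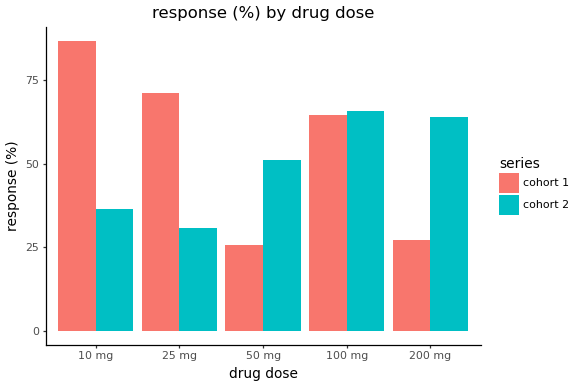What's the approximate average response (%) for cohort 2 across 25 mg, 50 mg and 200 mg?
(30 + 50 + 60) / 3 ≈ 47.

≈ 47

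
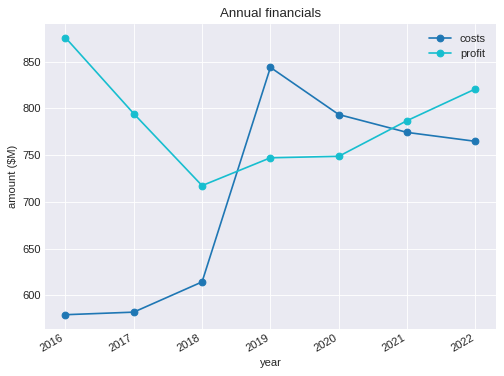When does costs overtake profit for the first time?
2018: costs ≈ 625 vs profit ≈ 725 (not yet); 2019: costs ≈ 850 vs profit ≈ 750 (first crossover).

2019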